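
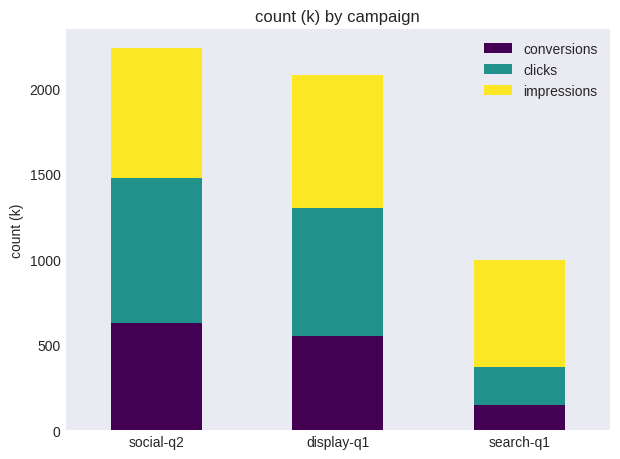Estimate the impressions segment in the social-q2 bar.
≈ 800

impressions top ≈ 2200, bottom ≈ 1400; segment ≈ 800.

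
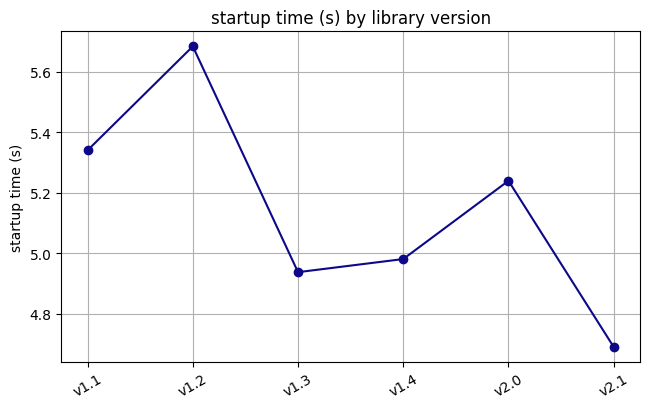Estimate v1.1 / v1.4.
≈ 1.06×

v1.1 ≈ 5.3, v1.4 ≈ 5.0; 5.3/5.0 ≈ 1.06.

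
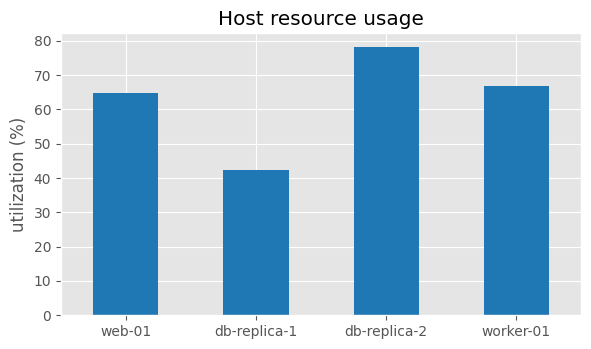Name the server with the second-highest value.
Top 3: db-replica-2 ≈ 80, worker-01 ≈ 70, web-01 ≈ 60.

worker-01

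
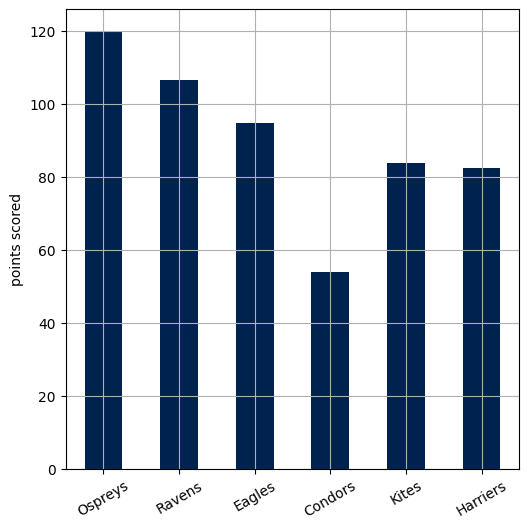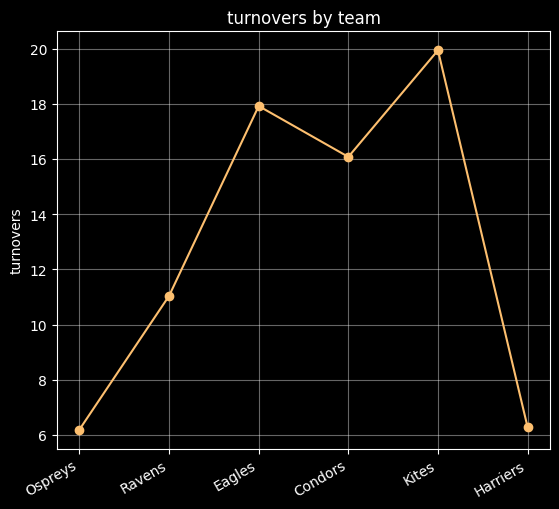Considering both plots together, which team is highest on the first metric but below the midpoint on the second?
Ospreys

Chart 2 median turnovers ≈ 14; below-median teams: Ospreys, Ravens, Harriers. Among those, Ospreys has the highest points scored (≈ 120).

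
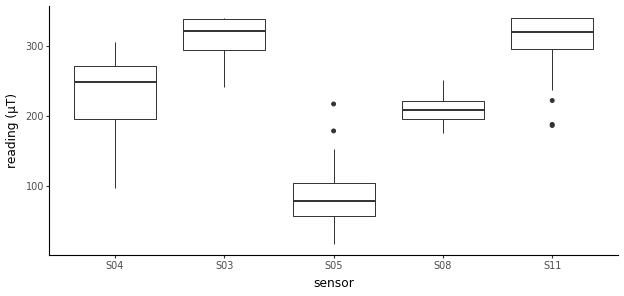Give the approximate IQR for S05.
≈ 50

Q3 ≈ 100, Q1 ≈ 50; IQR ≈ 50.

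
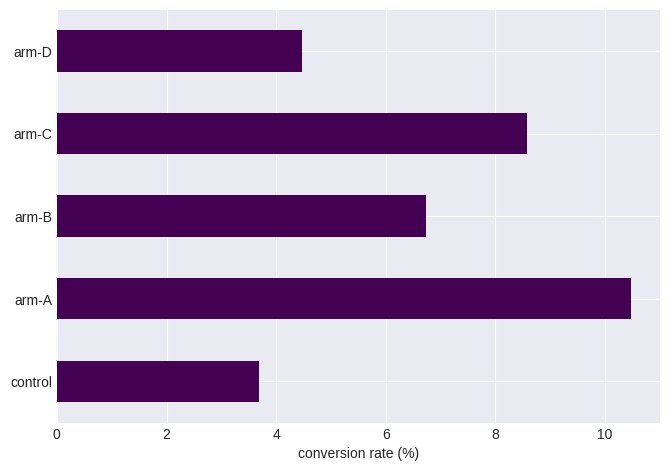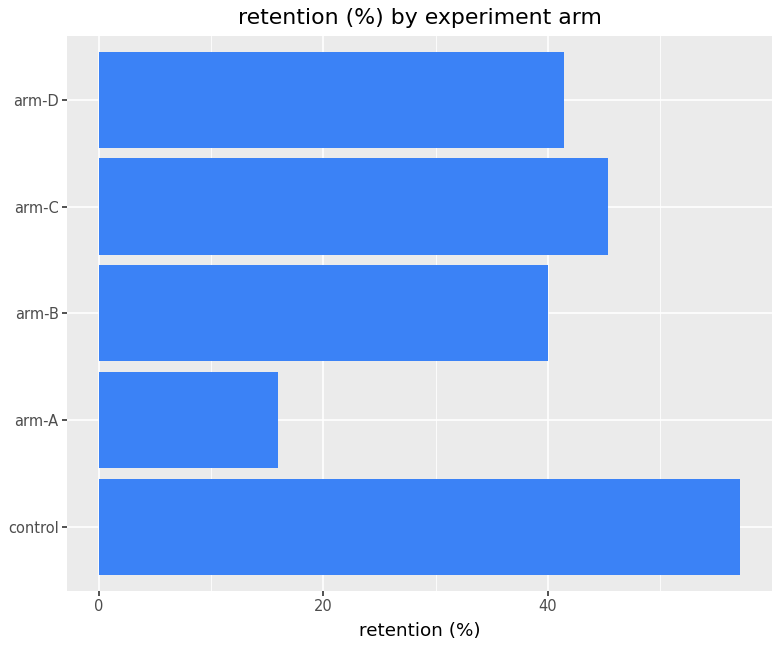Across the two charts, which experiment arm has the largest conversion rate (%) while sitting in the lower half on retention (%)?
arm-A

Chart 2 median retention (%) ≈ 40; below-median experiment arms: arm-A, arm-B. Among those, arm-A has the highest conversion rate (%) (≈ 10).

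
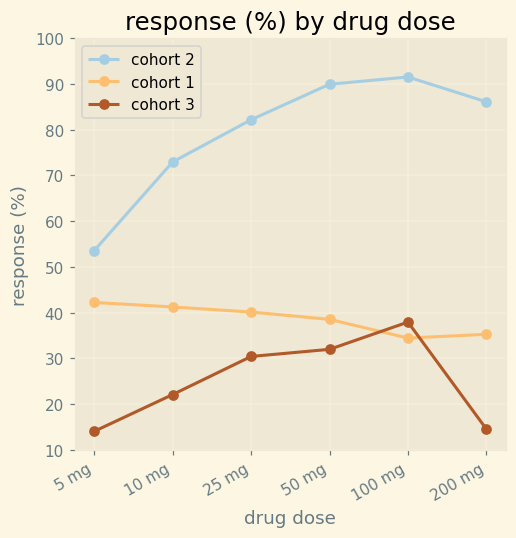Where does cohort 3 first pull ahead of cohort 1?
50 mg: cohort 3 ≈ 30 vs cohort 1 ≈ 40 (not yet); 100 mg: cohort 3 ≈ 40 vs cohort 1 ≈ 30 (first crossover).

100 mg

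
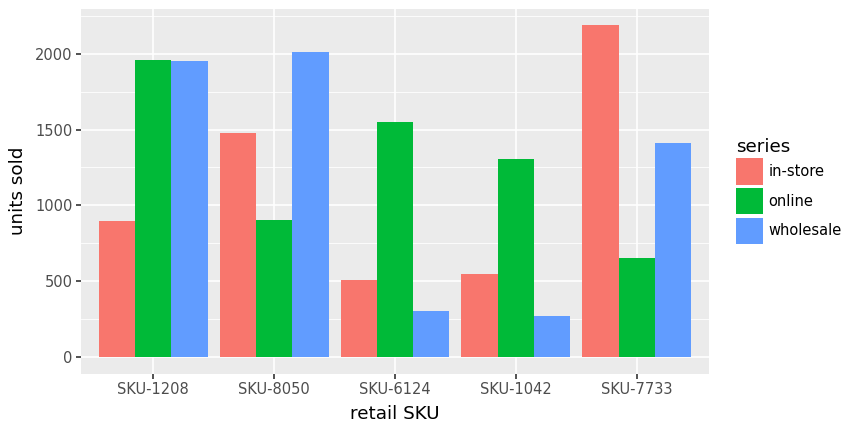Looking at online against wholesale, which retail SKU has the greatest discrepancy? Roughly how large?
SKU-6124, ≈ 1200

SKU-6124: online ≈ 1600, wholesale ≈ 400 → gap ≈ 1200. Next-largest (SKU-8050) is only ≈ 1000.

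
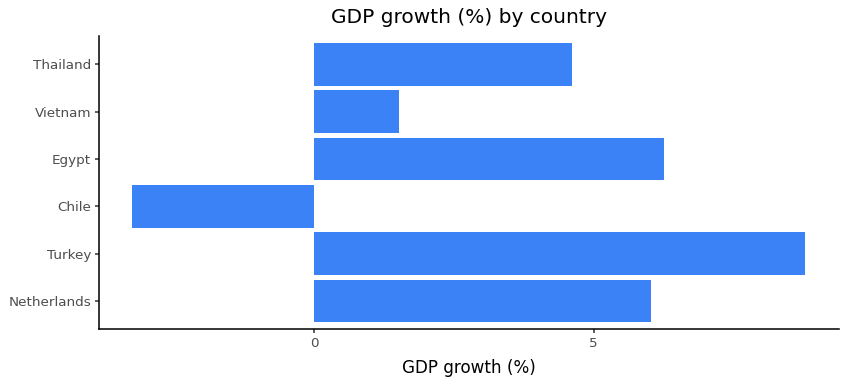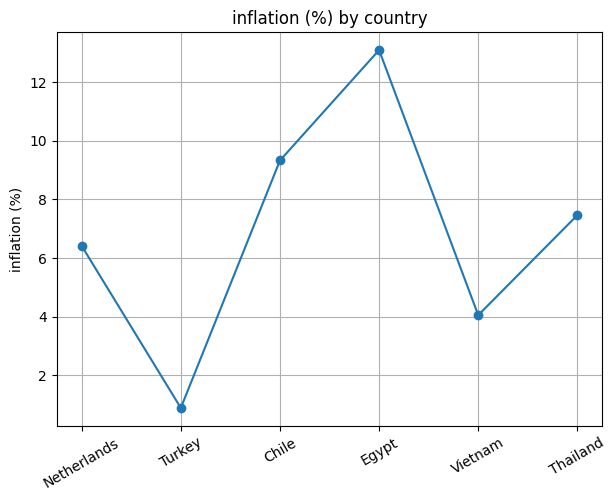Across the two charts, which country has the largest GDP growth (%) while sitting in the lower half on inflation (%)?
Turkey

Chart 2 median inflation (%) ≈ 6; below-median countries: Netherlands, Turkey, Vietnam. Among those, Turkey has the highest GDP growth (%) (≈ 9).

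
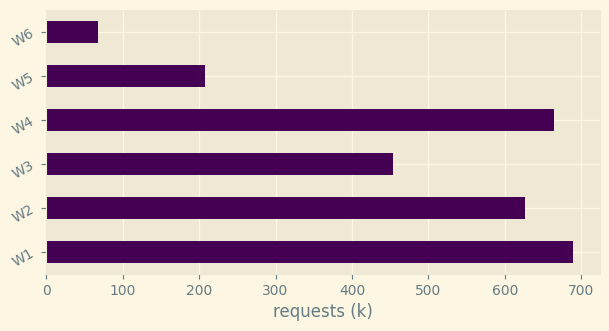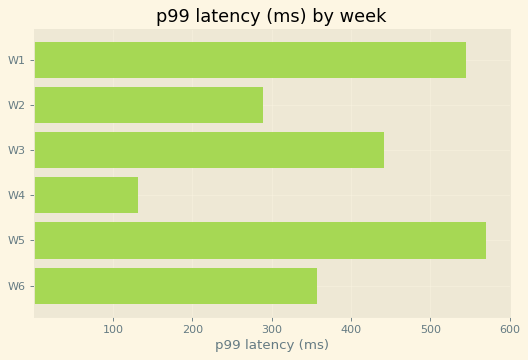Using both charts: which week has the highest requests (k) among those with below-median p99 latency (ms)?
Chart 2 median p99 latency (ms) ≈ 400; below-median weeks: W2, W4, W6. Among those, W4 has the highest requests (k) (≈ 700).

W4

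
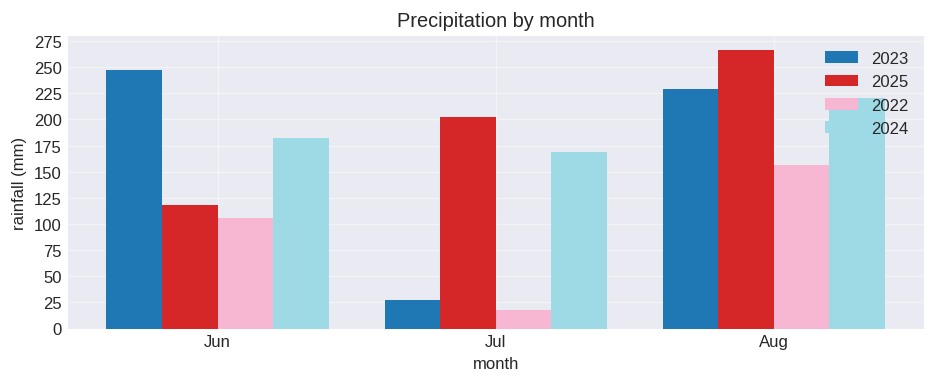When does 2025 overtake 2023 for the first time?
Jul

Jun: 2025 ≈ 125 vs 2023 ≈ 250 (not yet); Jul: 2025 ≈ 200 vs 2023 ≈ 25 (first crossover).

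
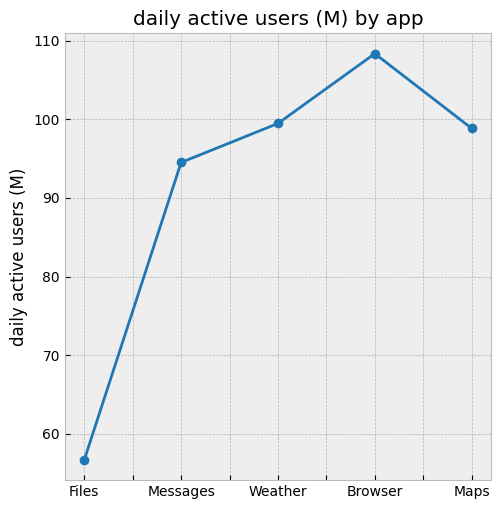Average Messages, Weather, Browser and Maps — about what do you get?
(95 + 100 + 110 + 100) / 4 ≈ 101.

≈ 101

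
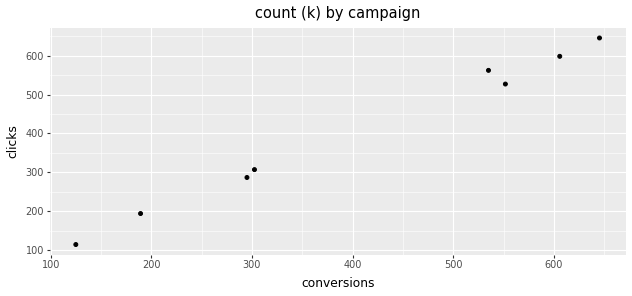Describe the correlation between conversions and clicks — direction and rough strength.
Points are positively correlated; strong (|r| ≈ 1.0).

positive, strong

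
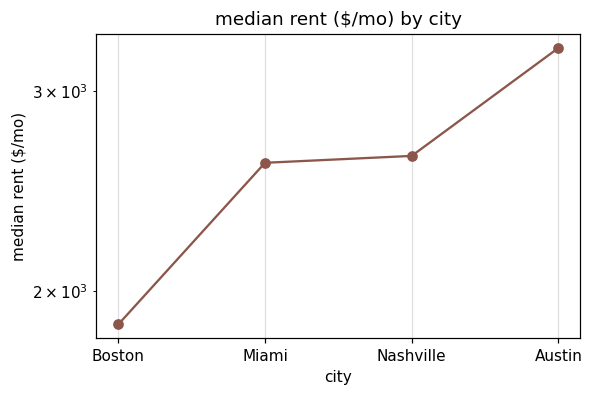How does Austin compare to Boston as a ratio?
≈ 1.78×

Austin ≈ 3200, Boston ≈ 1800; 3200/1800 ≈ 1.78.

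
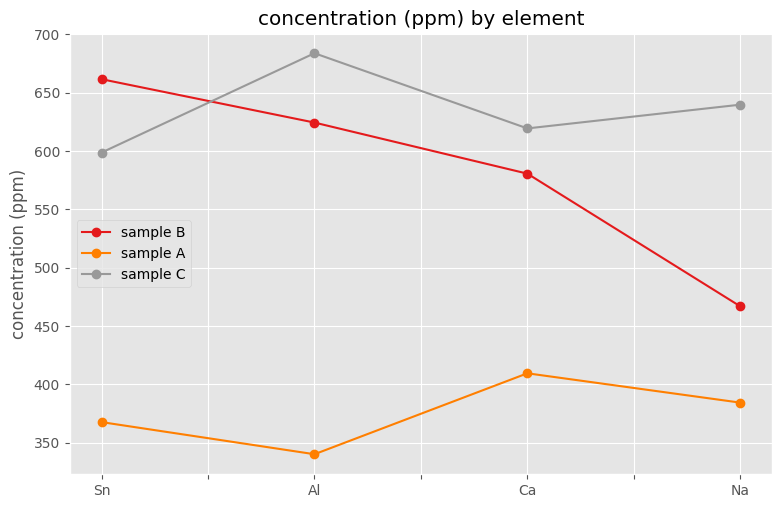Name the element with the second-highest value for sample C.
Na

Top 3 for sample C: Al ≈ 700, Na ≈ 650, Ca ≈ 600.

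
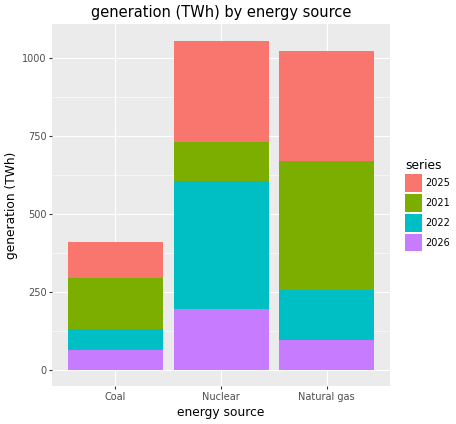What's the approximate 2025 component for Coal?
2025 top ≈ 400, bottom ≈ 300; segment ≈ 100.

≈ 100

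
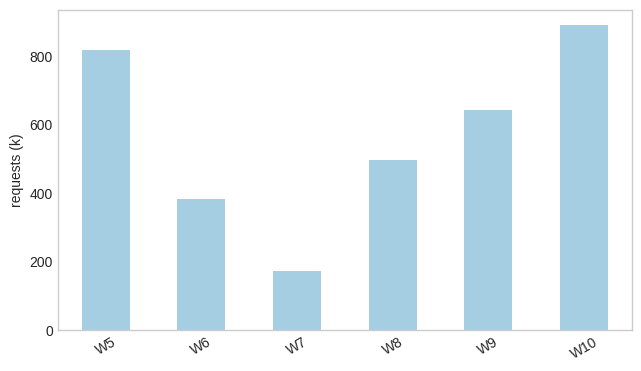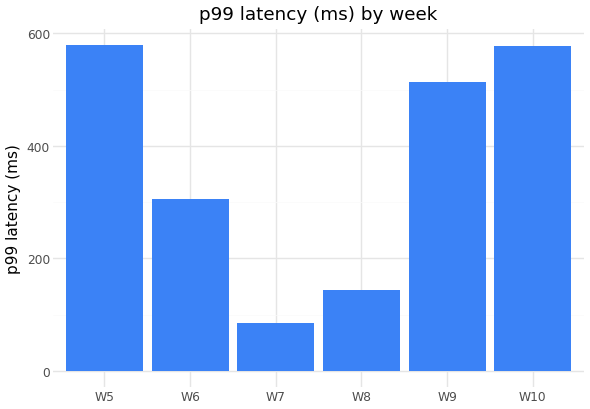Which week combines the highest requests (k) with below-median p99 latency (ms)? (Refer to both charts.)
Chart 2 median p99 latency (ms) ≈ 400; below-median weeks: W6, W7, W8. Among those, W8 has the highest requests (k) (≈ 500).

W8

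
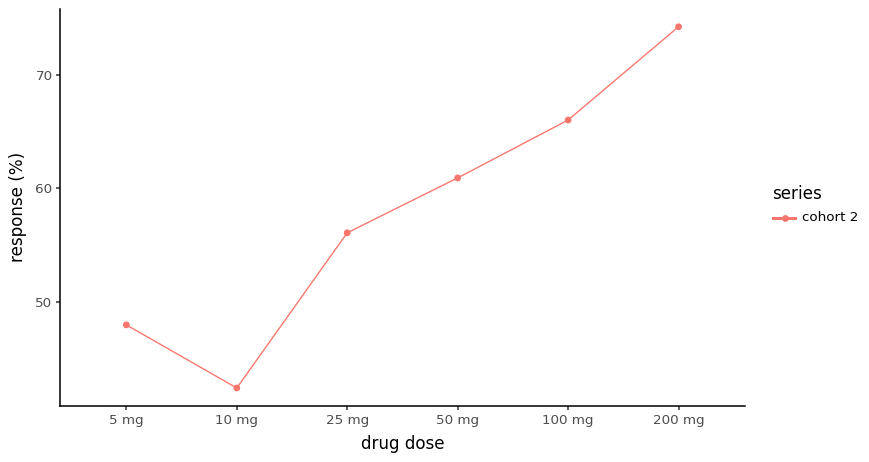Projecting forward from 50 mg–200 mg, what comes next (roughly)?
≈ 82.5

Last three: 60, 65, 75 → slope ≈ 7.5/step → next ≈ 82.5.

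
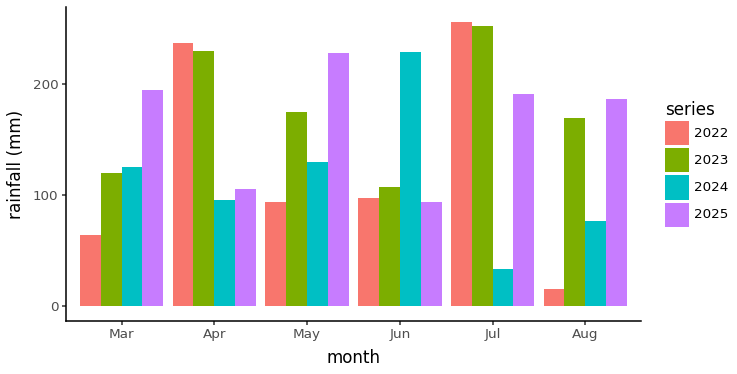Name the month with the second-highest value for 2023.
Top 3 for 2023: Jul ≈ 250, Apr ≈ 225, May ≈ 175.

Apr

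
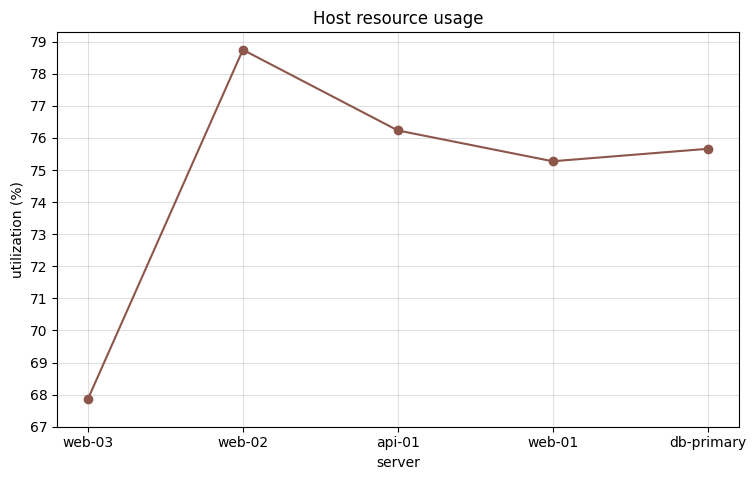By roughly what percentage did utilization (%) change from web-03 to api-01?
web-03 ≈ 68, api-01 ≈ 76; (76 − 68) / 68 ≈ +11.8%.

≈ +11.8%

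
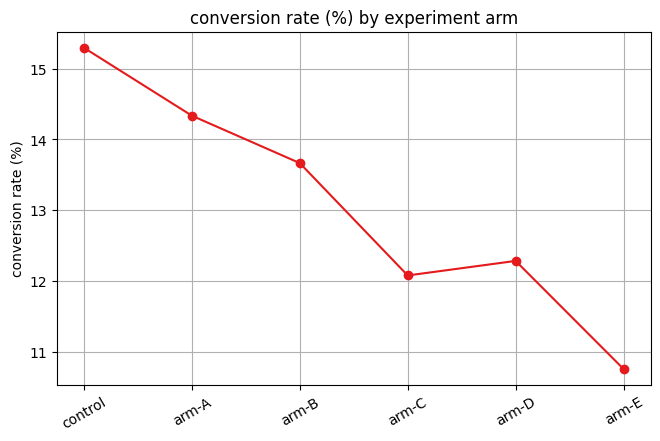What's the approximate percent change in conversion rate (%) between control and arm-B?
control ≈ 15.5, arm-B ≈ 13.5; (13.5 − 15.5) / 15.5 ≈ -12.9%.

≈ -12.9%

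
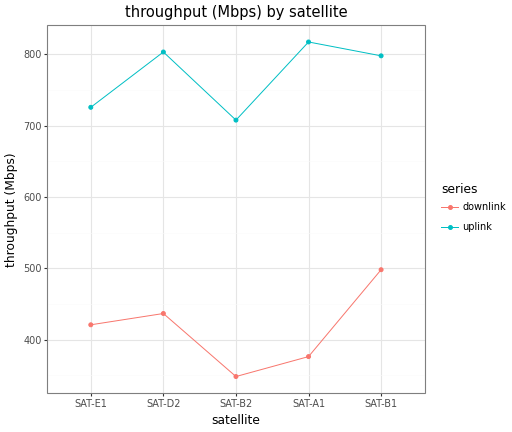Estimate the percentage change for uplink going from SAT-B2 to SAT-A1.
SAT-B2 ≈ 700, SAT-A1 ≈ 800; (800 − 700) / 700 ≈ +14.3%.

≈ +14.3%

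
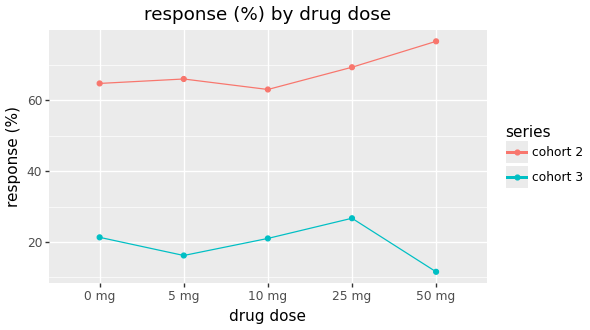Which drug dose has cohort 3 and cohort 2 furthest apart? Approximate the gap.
50 mg, ≈ 70 %

50 mg: cohort 3 ≈ 10, cohort 2 ≈ 80 → gap ≈ 70. Next-largest (5 mg) is only ≈ 50.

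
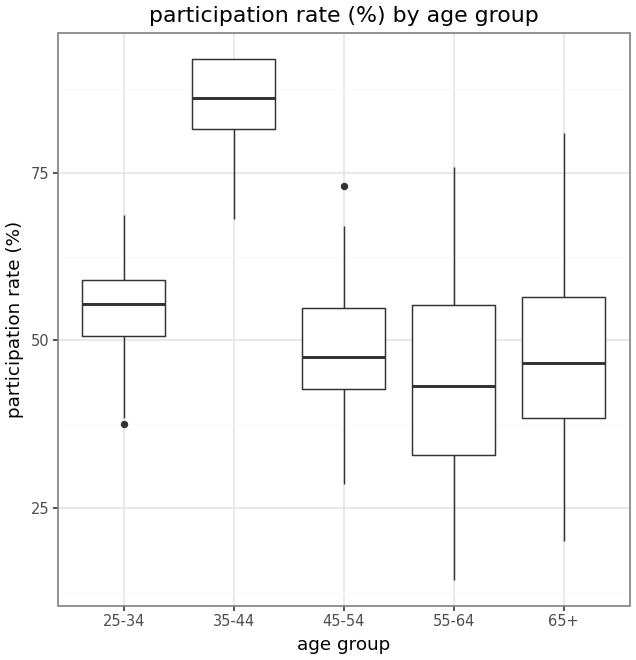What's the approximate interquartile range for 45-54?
≈ 10

Q3 ≈ 55, Q1 ≈ 45; IQR ≈ 10.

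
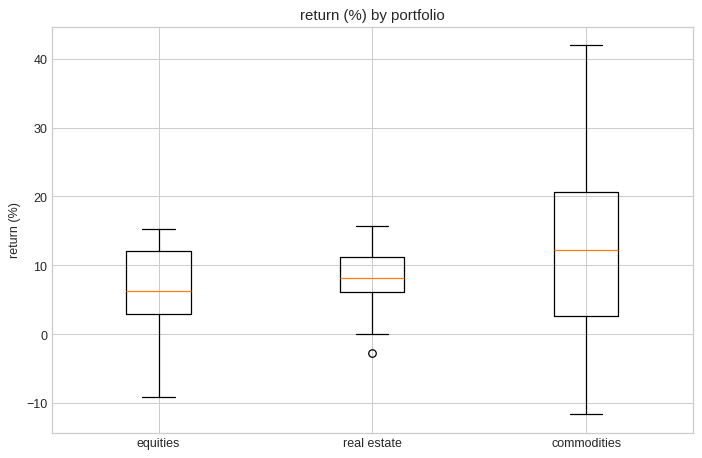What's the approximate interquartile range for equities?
≈ 9.0

Q3 ≈ 12.0, Q1 ≈ 3.0; IQR ≈ 9.0.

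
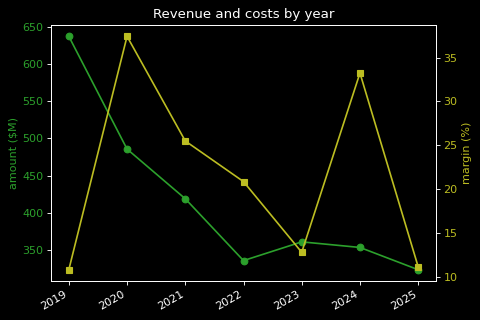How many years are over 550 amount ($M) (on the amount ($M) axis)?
1

Above 550: 2019.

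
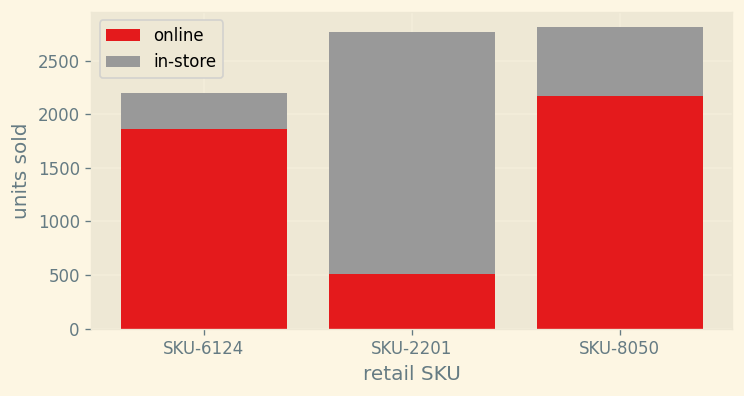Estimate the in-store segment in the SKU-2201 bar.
in-store top ≈ 3000, bottom ≈ 500; segment ≈ 2500.

≈ 2500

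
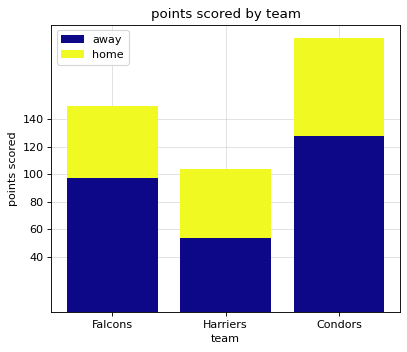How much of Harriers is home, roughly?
home top ≈ 100, bottom ≈ 60; segment ≈ 40.

≈ 40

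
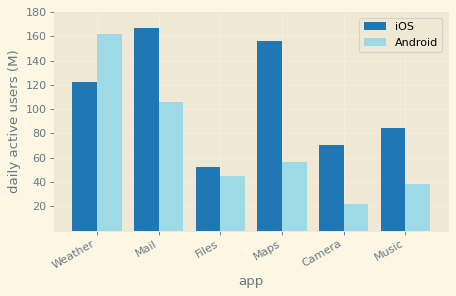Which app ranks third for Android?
Maps

Top 4 for Android: Weather ≈ 160, Mail ≈ 100, Maps ≈ 60, Files ≈ 40.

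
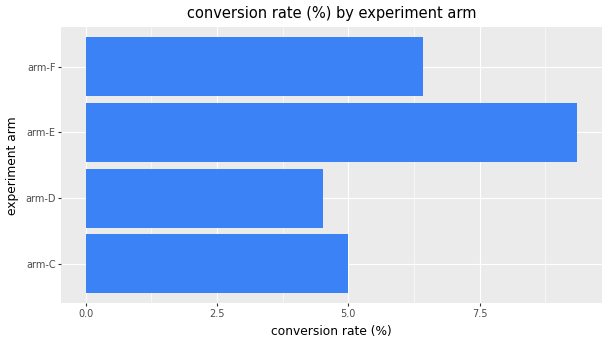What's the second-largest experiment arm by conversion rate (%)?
arm-F

Top 3: arm-E ≈ 9, arm-F ≈ 6, arm-C ≈ 5.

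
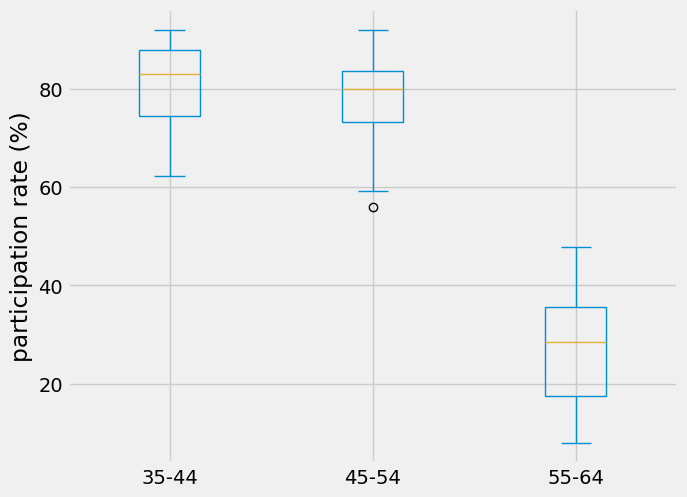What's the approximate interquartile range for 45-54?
≈ 10

Q3 ≈ 80, Q1 ≈ 70; IQR ≈ 10.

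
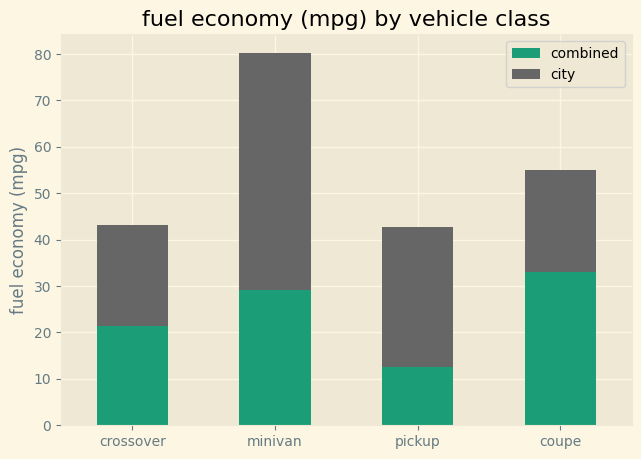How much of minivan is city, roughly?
city top ≈ 80, bottom ≈ 30; segment ≈ 50.

≈ 50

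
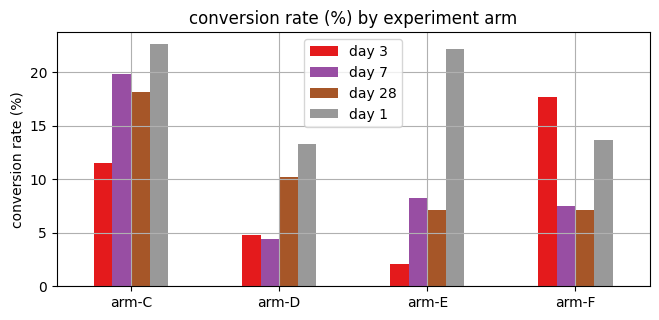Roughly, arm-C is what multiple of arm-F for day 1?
≈ 1.57×

arm-C ≈ 22, arm-F ≈ 14; 22/14 ≈ 1.57.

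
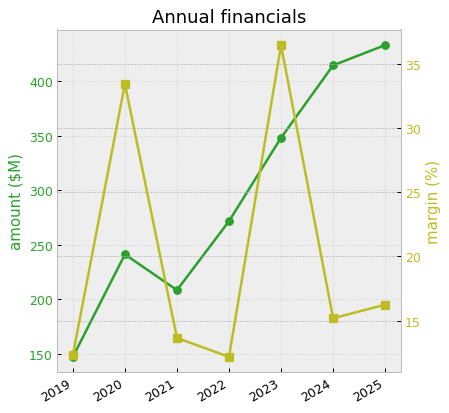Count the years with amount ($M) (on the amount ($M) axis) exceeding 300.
3

Above 300: 2023, 2024, 2025.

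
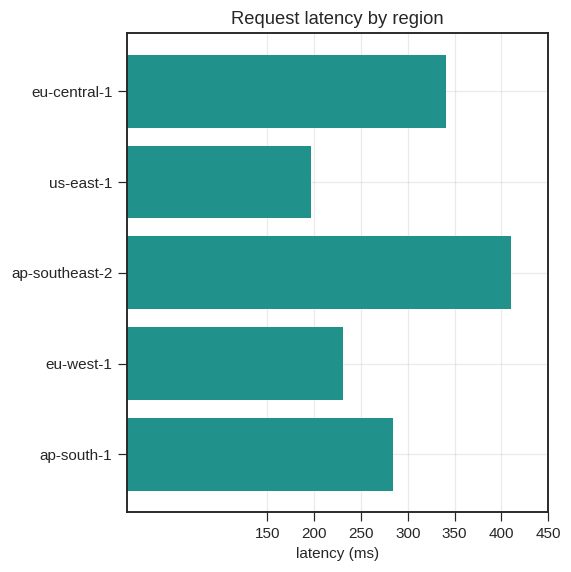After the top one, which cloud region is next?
Top 3: ap-southeast-2 ≈ 400, eu-central-1 ≈ 350, ap-south-1 ≈ 300.

eu-central-1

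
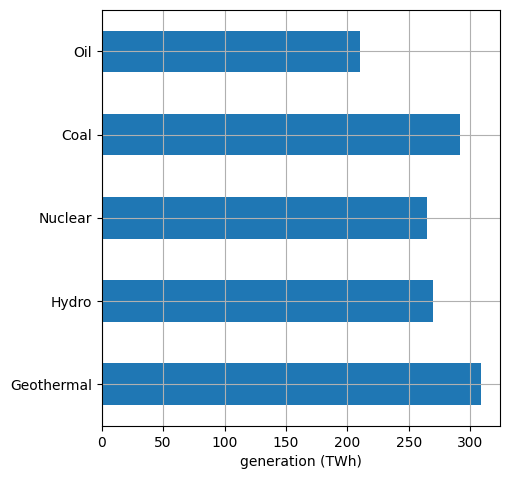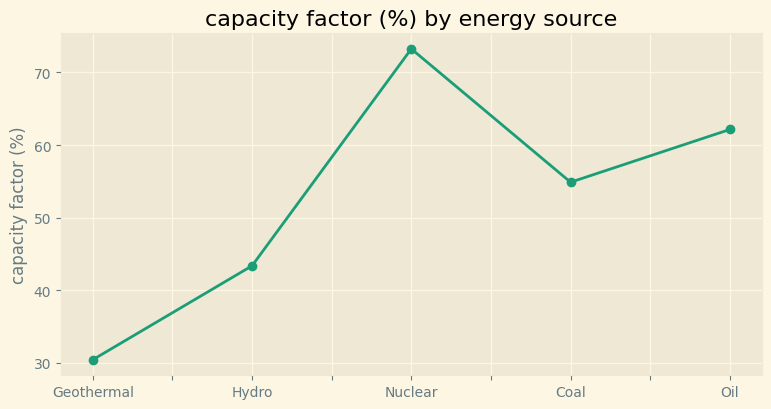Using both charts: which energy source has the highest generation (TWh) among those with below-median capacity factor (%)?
Chart 2 median capacity factor (%) ≈ 50; below-median energy sources: Geothermal, Hydro. Among those, Geothermal has the highest generation (TWh) (≈ 300).

Geothermal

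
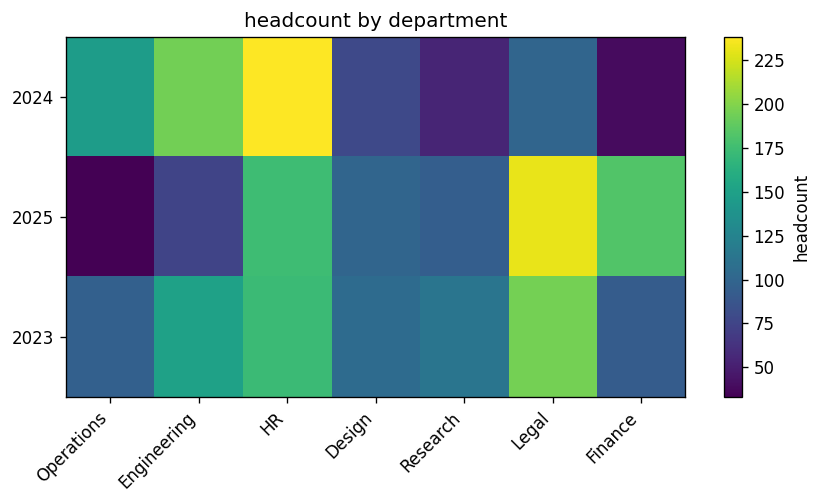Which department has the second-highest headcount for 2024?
Engineering

Top 3 for 2024: HR ≈ 240, Engineering ≈ 200, Operations ≈ 140.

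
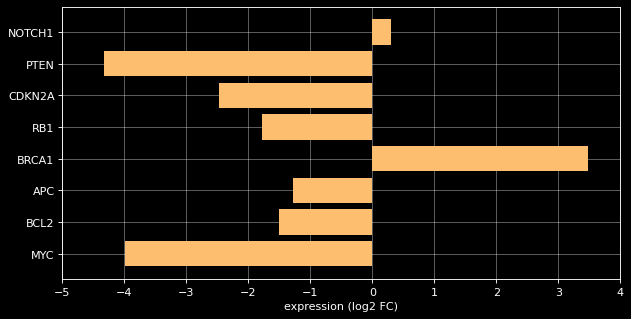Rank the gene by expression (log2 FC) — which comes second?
NOTCH1

Top 3: BRCA1 ≈ 3, NOTCH1 ≈ 0, APC ≈ -1.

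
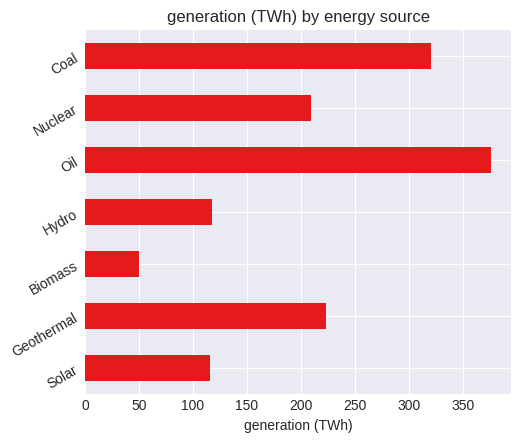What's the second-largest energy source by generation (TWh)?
Top 3: Oil ≈ 400, Coal ≈ 300, Geothermal ≈ 200.

Coal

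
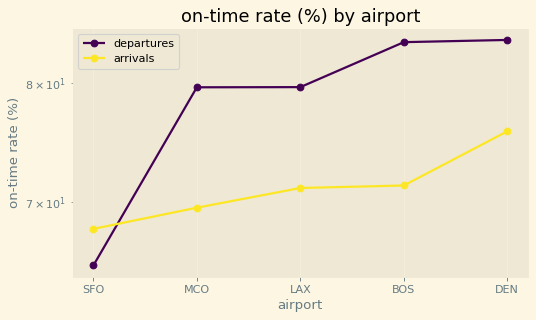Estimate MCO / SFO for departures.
≈ 1.21×

MCO ≈ 80, SFO ≈ 66; 80/66 ≈ 1.21.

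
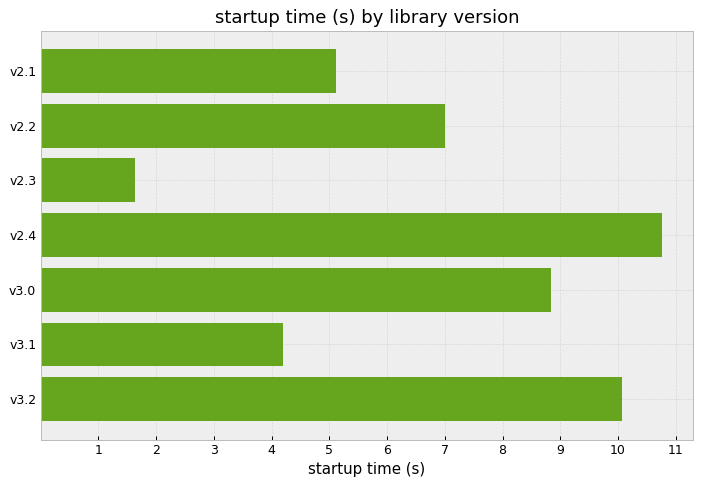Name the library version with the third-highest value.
Top 4: v2.4 ≈ 11, v3.2 ≈ 10, v3.0 ≈ 9, v2.2 ≈ 7.

v3.0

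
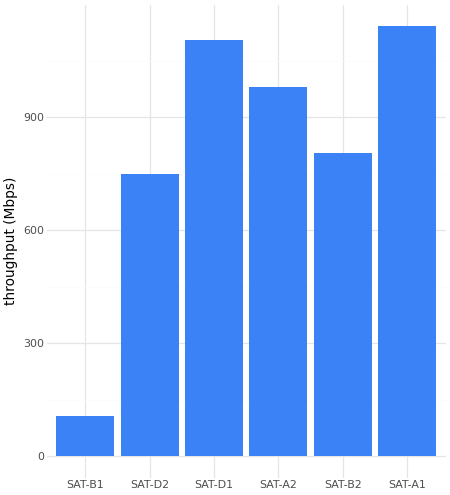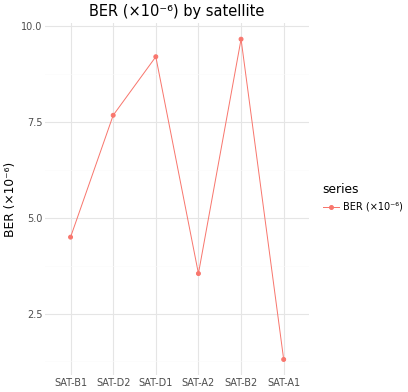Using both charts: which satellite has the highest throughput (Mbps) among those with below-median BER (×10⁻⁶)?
SAT-A1

Chart 2 median BER (×10⁻⁶) ≈ 6; below-median satellites: SAT-B1, SAT-A2, SAT-A1. Among those, SAT-A1 has the highest throughput (Mbps) (≈ 1200).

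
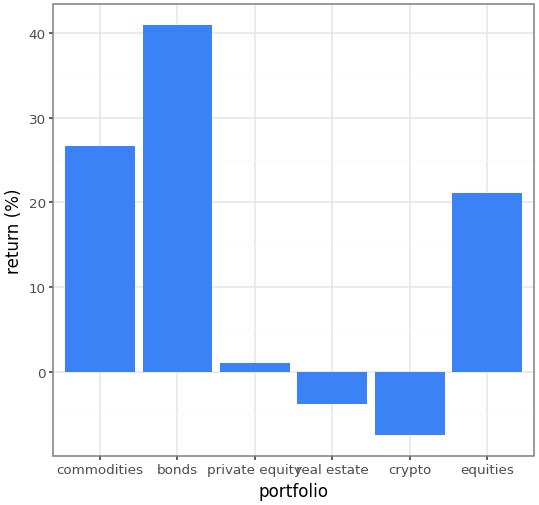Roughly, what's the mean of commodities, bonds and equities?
(25 + 40 + 20) / 3 ≈ 28.

≈ 28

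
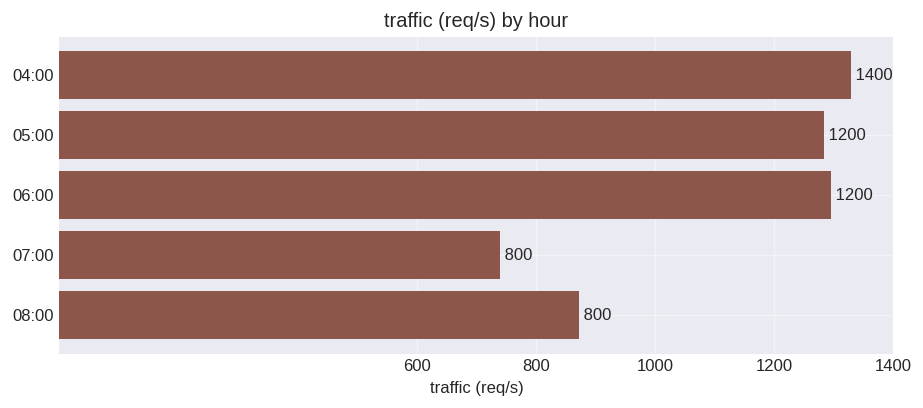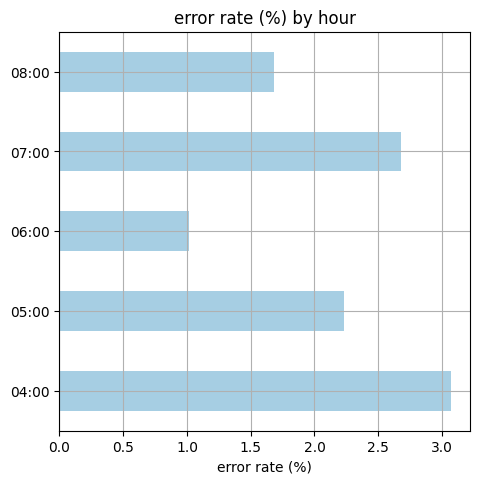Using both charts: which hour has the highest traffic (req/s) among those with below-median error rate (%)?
06:00

Chart 2 median error rate (%) ≈ 2; below-median hours: 06:00, 08:00. Among those, 06:00 has the highest traffic (req/s) (≈ 1200).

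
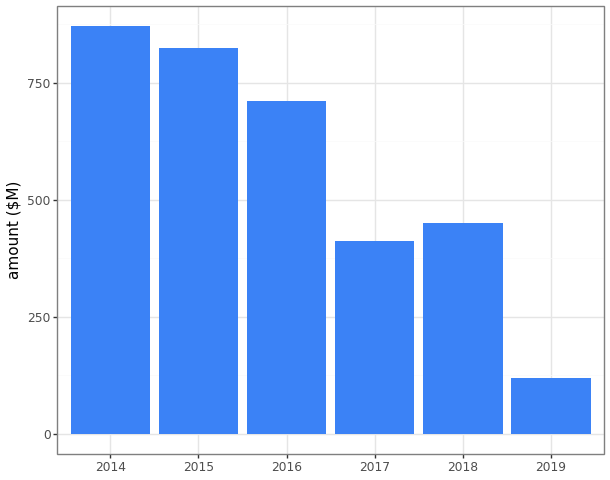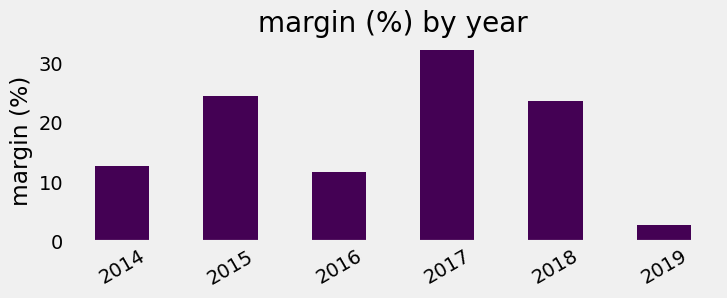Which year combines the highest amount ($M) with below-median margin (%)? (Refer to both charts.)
Chart 2 median margin (%) ≈ 20; below-median years: 2014, 2016, 2019. Among those, 2014 has the highest amount ($M) (≈ 900).

2014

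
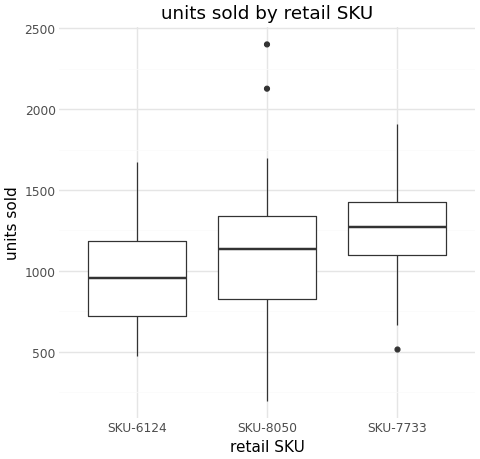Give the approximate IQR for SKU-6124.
Q3 ≈ 1175, Q1 ≈ 725; IQR ≈ 450.

≈ 450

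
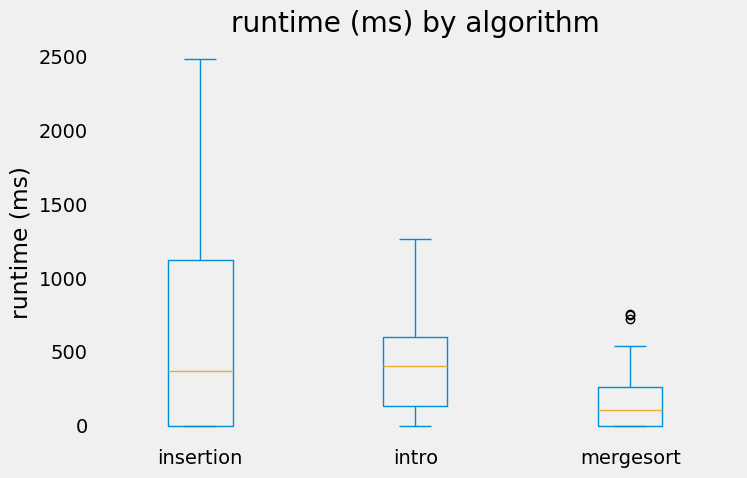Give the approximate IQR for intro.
≈ 460

Q3 ≈ 600, Q1 ≈ 140; IQR ≈ 460.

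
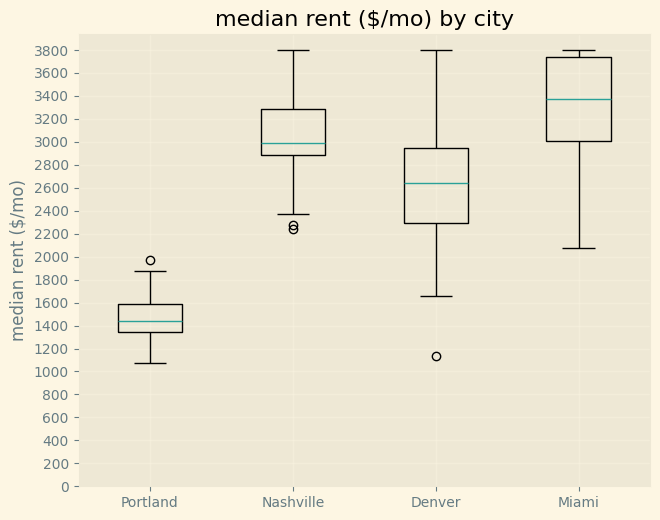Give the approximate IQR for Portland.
Q3 ≈ 1600, Q1 ≈ 1400; IQR ≈ 200.

≈ 200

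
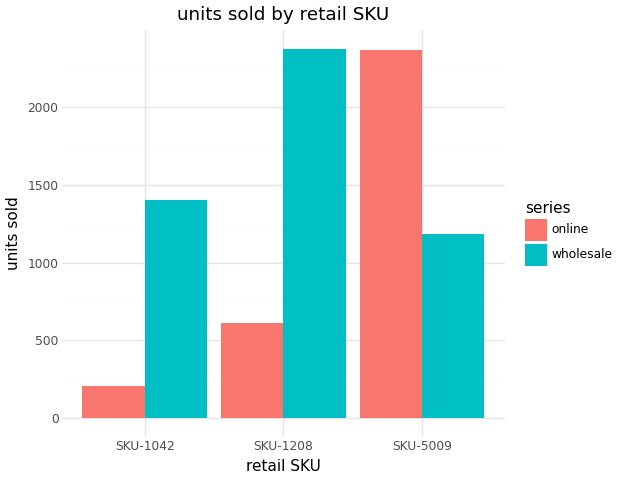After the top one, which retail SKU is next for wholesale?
SKU-1042

Top 3 for wholesale: SKU-1208 ≈ 2400, SKU-1042 ≈ 1400, SKU-5009 ≈ 1200.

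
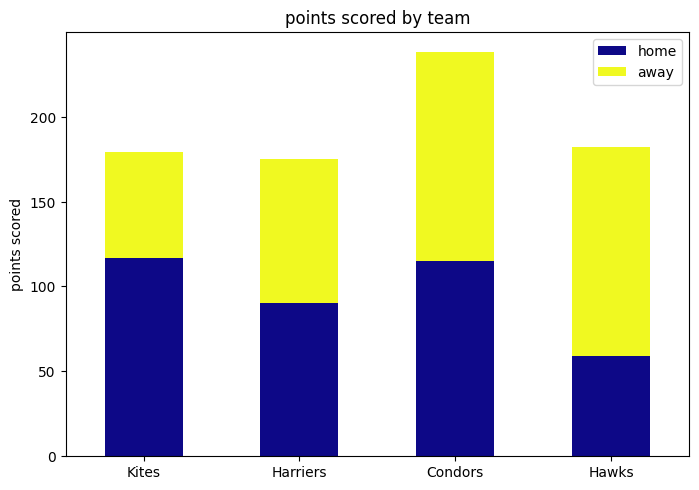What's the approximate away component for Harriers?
away top ≈ 180, bottom ≈ 80; segment ≈ 100.

≈ 100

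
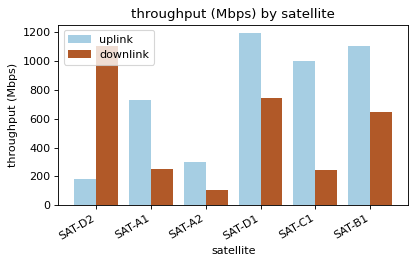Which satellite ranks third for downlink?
SAT-B1

Top 4 for downlink: SAT-D2 ≈ 1100, SAT-D1 ≈ 700, SAT-B1 ≈ 600, SAT-A1 ≈ 300.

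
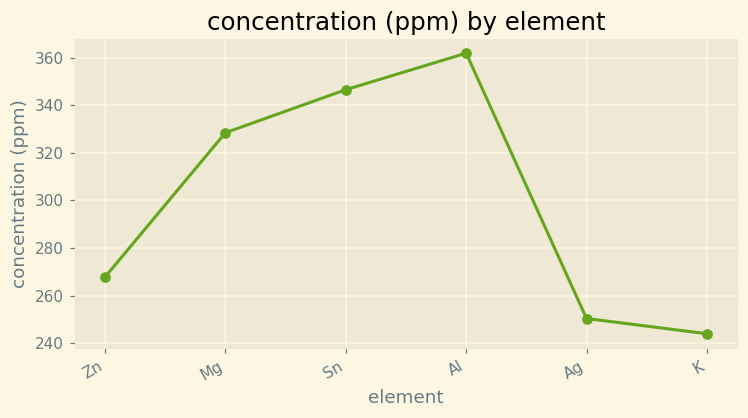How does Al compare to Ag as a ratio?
≈ 1.44×

Al ≈ 360, Ag ≈ 250; 360/250 ≈ 1.44.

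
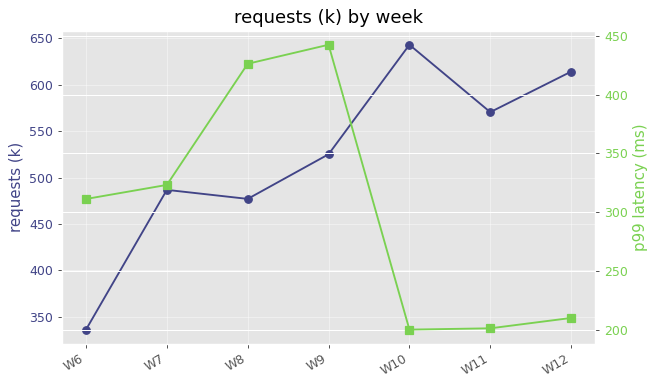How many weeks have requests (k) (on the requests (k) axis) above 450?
6

Above 450: W7, W8, W9, W10, W11, W12.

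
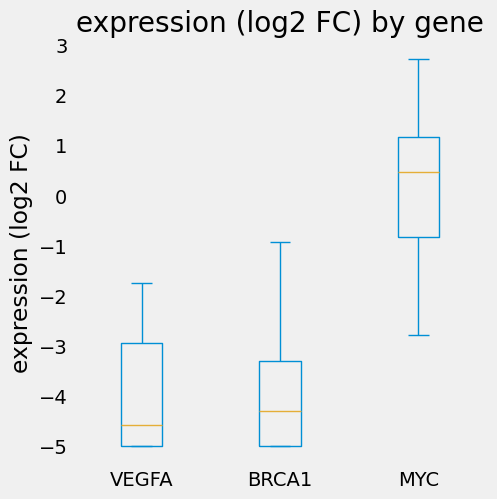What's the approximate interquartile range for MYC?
Q3 ≈ 1.0, Q1 ≈ -1.0; IQR ≈ 2.0.

≈ 2.0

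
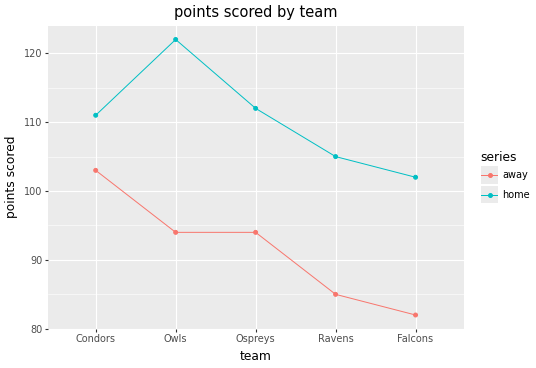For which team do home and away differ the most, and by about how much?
Owls, ≈ 25

Owls: home ≈ 120, away ≈ 95 → gap ≈ 25. Next-largest (Falcons) is only ≈ 20.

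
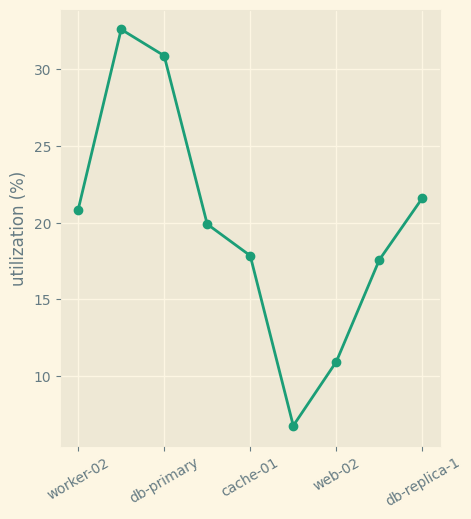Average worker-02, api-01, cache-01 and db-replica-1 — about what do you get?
(20 + 20 + 20 + 20) / 4 ≈ 20.

≈ 20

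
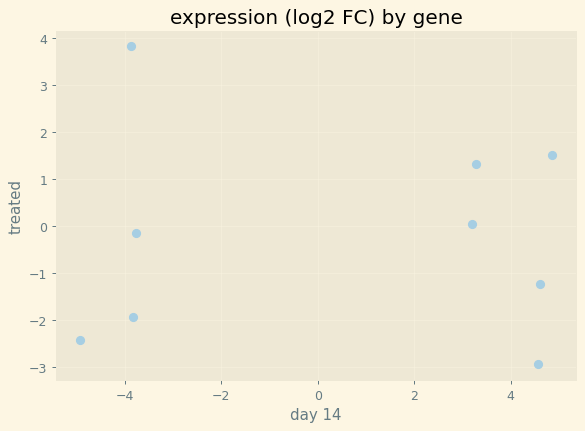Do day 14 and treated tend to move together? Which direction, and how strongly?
Points are roughly uncorrelated; weak (|r| ≈ 0.0).

no clear correlation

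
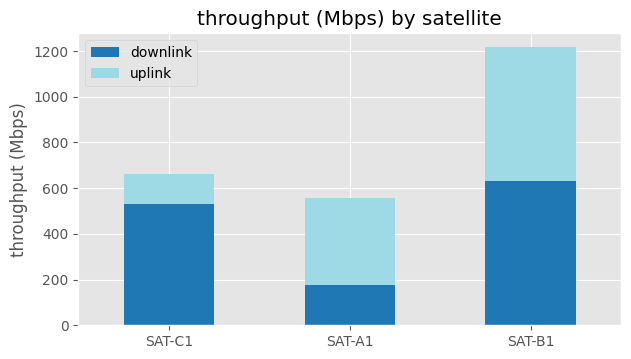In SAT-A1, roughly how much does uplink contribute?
uplink top ≈ 600, bottom ≈ 200; segment ≈ 400.

≈ 400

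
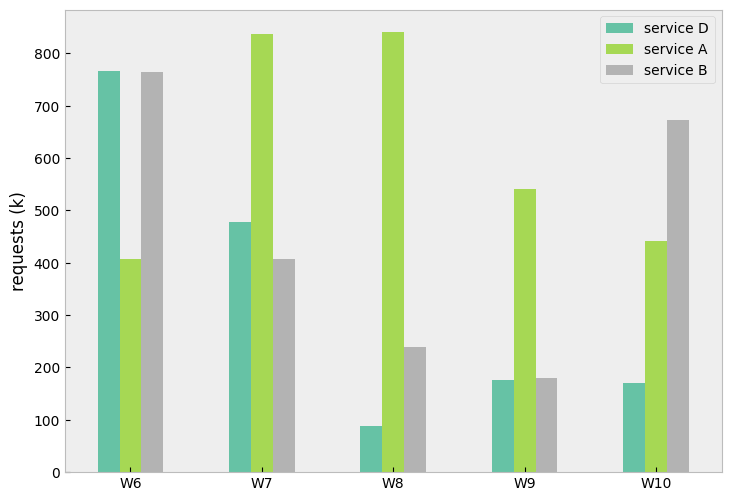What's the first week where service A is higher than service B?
W7

W6: service A ≈ 400 vs service B ≈ 800 (not yet); W7: service A ≈ 800 vs service B ≈ 400 (first crossover).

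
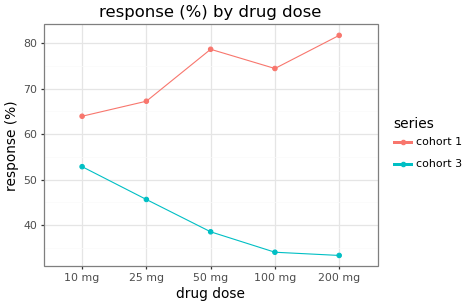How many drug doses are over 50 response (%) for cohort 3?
Above 50: 10 mg.

1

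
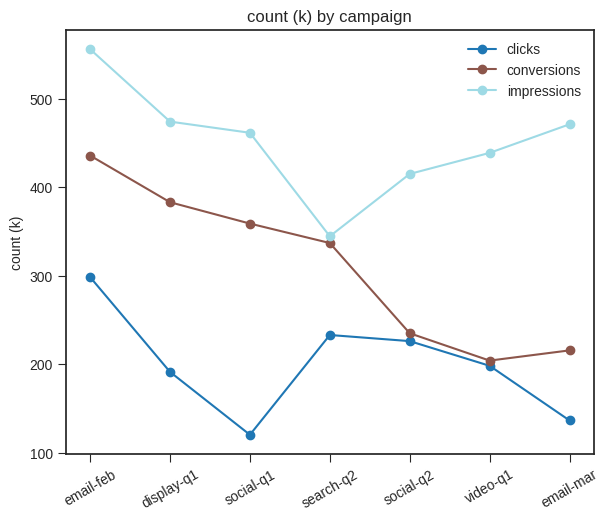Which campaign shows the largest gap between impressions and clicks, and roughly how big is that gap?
social-q1, ≈ 350 k

social-q1: impressions ≈ 450, clicks ≈ 100 → gap ≈ 350. Next-largest (email-mar) is only ≈ 300.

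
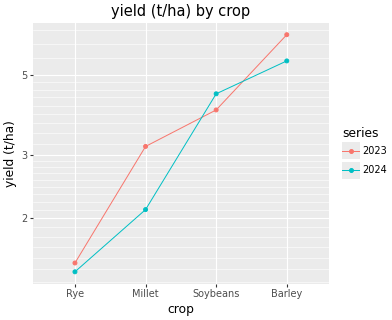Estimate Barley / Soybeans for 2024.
≈ 1.22×

Barley ≈ 5.5, Soybeans ≈ 4.5; 5.5/4.5 ≈ 1.22.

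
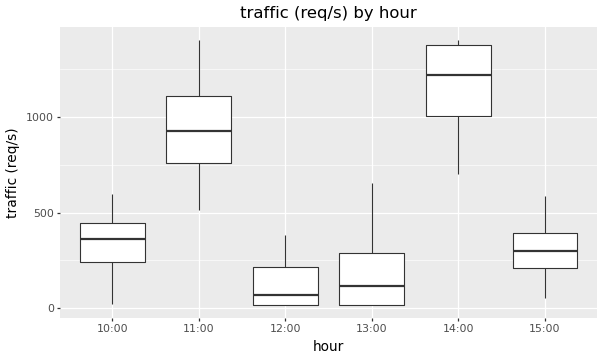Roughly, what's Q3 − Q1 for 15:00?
≈ 200

Q3 ≈ 400, Q1 ≈ 200; IQR ≈ 200.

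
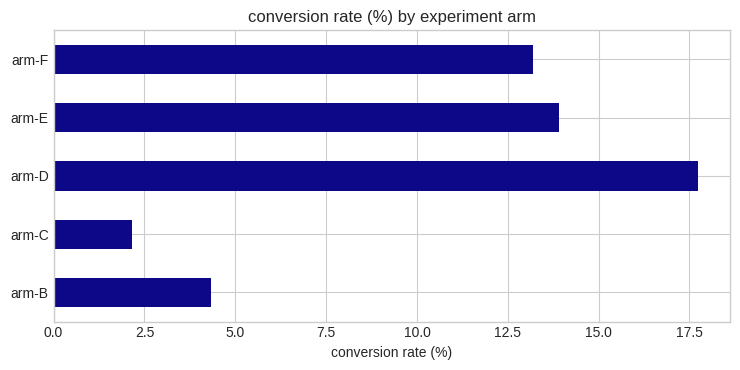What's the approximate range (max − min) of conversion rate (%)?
≈ 16

Max arm-D ≈ 18, min arm-C ≈ 2; range ≈ 16.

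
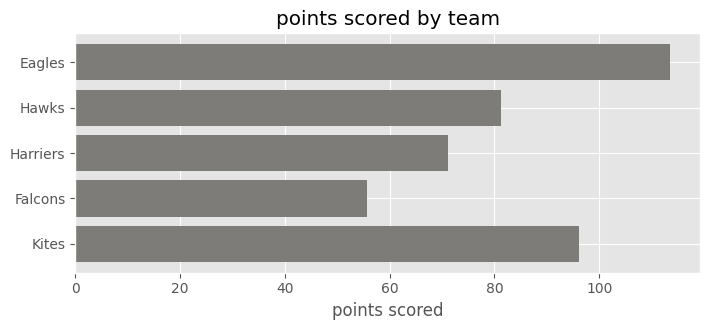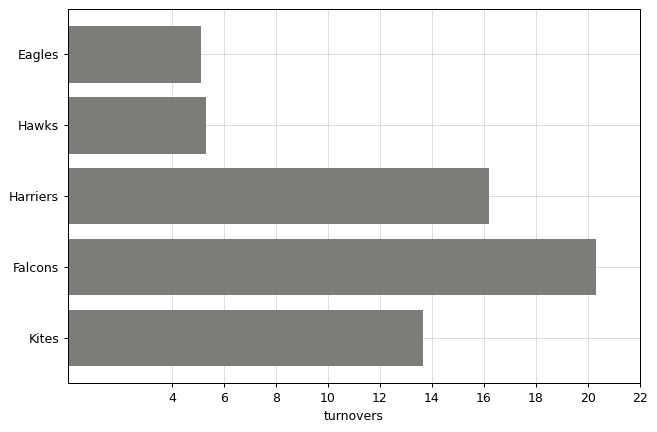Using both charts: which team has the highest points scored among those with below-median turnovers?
Eagles

Chart 2 median turnovers ≈ 14; below-median teams: Eagles, Hawks. Among those, Eagles has the highest points scored (≈ 120).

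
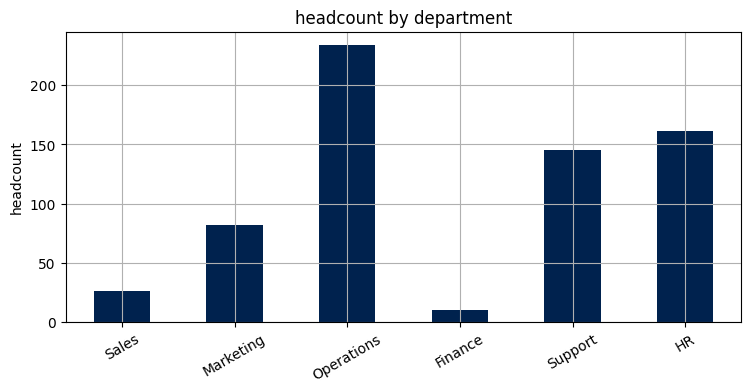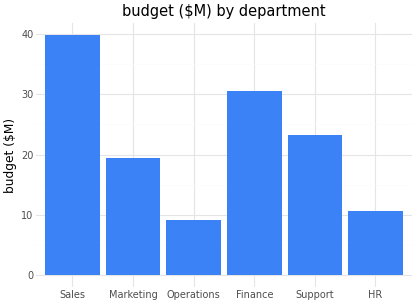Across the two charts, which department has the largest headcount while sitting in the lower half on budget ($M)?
Chart 2 median budget ($M) ≈ 20; below-median departments: Marketing, Operations, HR. Among those, Operations has the highest headcount (≈ 225).

Operations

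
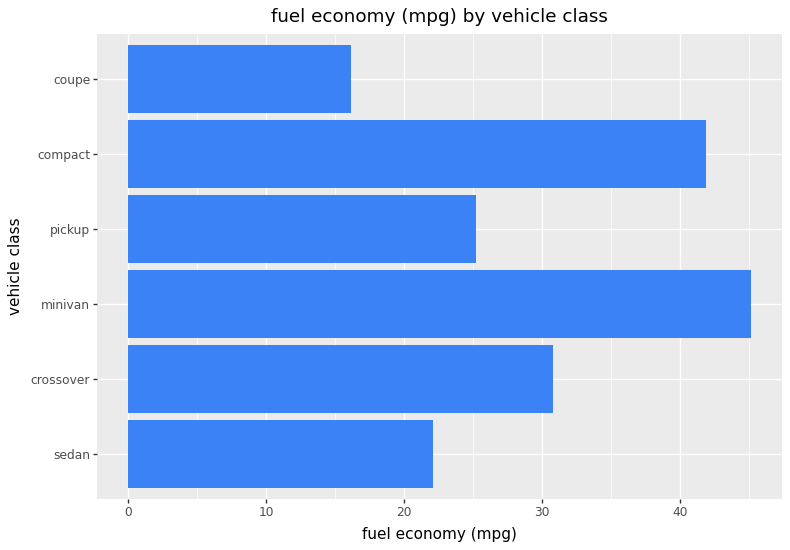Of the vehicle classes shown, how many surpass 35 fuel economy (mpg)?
Above 35: minivan, compact.

2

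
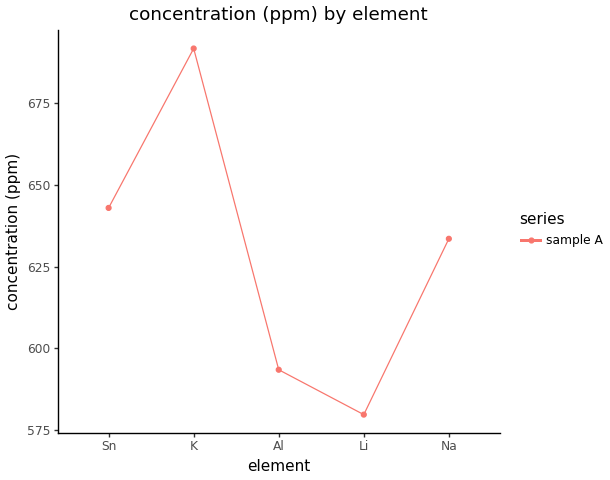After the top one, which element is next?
Sn

Top 3: K ≈ 690, Sn ≈ 640, Na ≈ 630.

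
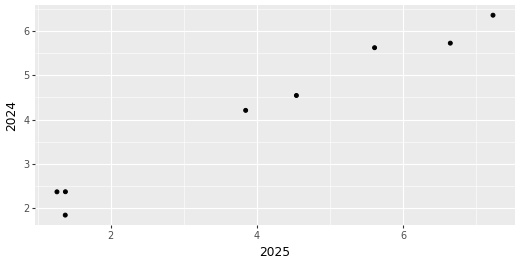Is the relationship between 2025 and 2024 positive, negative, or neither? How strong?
Points are positively correlated; strong (|r| ≈ 1.0).

positive, strong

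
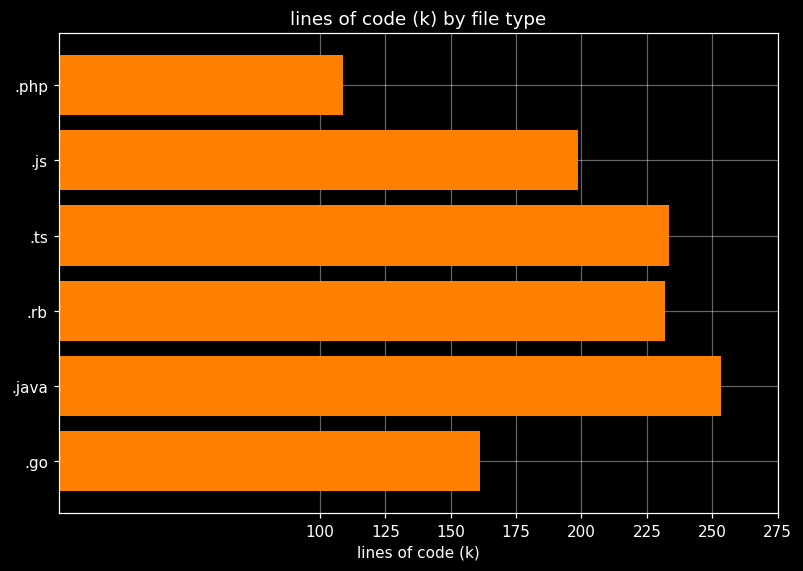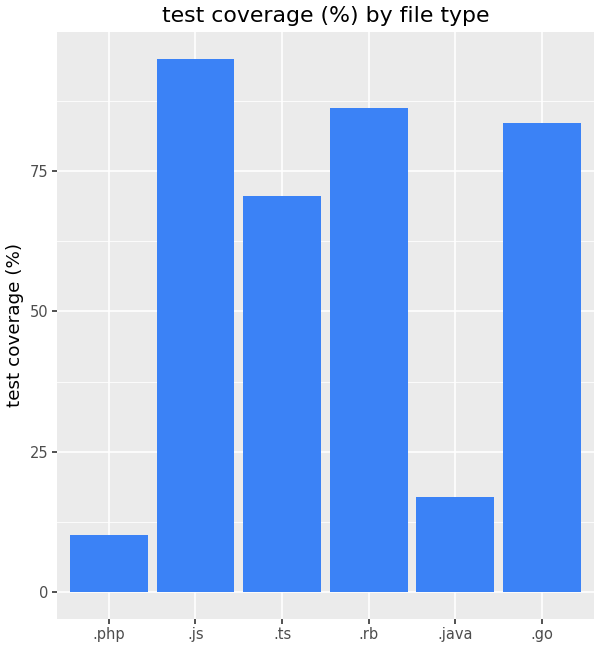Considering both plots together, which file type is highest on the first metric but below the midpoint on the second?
.java

Chart 2 median test coverage (%) ≈ 80; below-median file types: .php, .ts, .java. Among those, .java has the highest lines of code (k) (≈ 250).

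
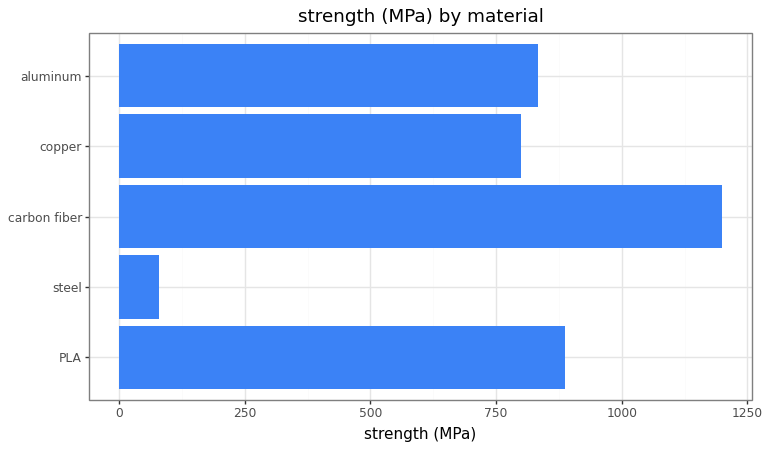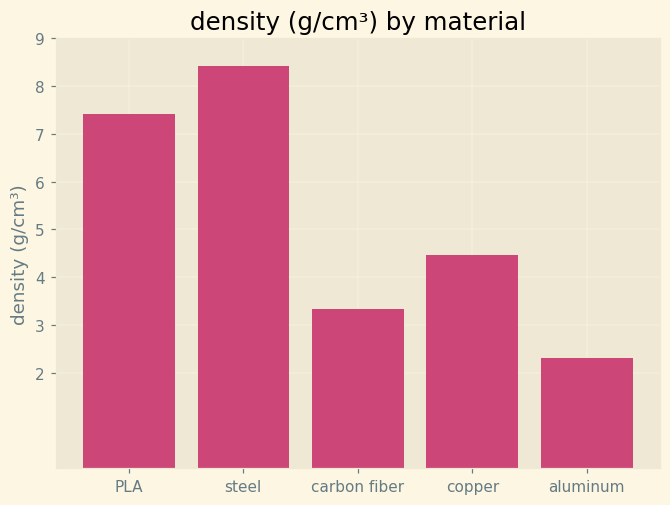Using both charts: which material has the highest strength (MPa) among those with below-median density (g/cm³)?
Chart 2 median density (g/cm³) ≈ 4; below-median materials: carbon fiber, aluminum. Among those, carbon fiber has the highest strength (MPa) (≈ 1200).

carbon fiber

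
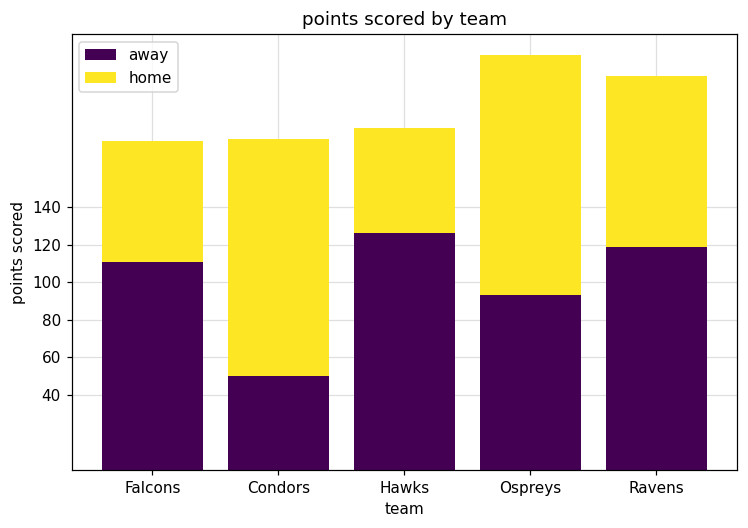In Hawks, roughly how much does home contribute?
≈ 60

home top ≈ 180, bottom ≈ 120; segment ≈ 60.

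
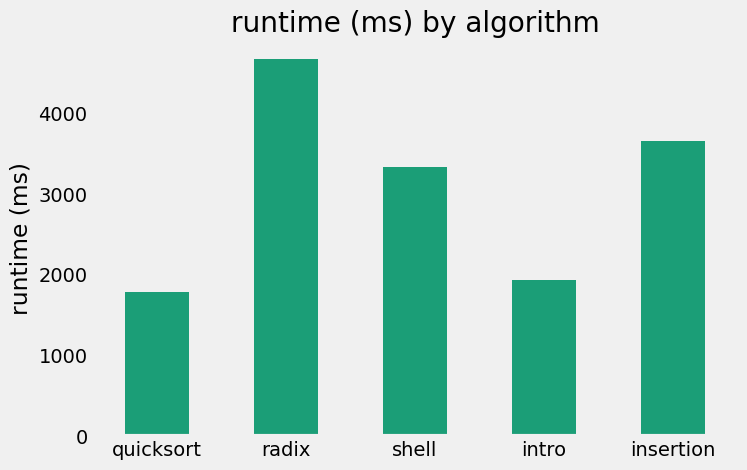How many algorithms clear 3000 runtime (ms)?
3

Above 3000: radix, shell, insertion.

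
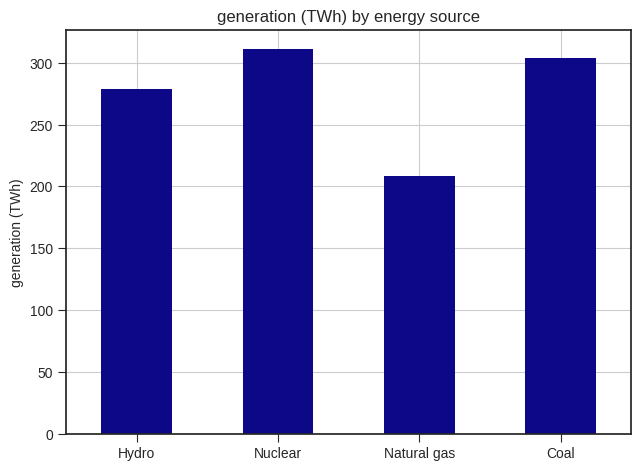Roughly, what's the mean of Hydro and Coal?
(300 + 300) / 2 ≈ 300.

≈ 300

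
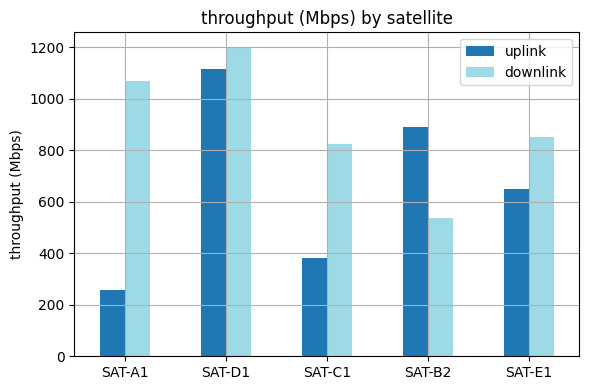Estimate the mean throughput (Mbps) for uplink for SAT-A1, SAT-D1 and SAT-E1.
(300 + 1100 + 700) / 3 ≈ 700.

≈ 700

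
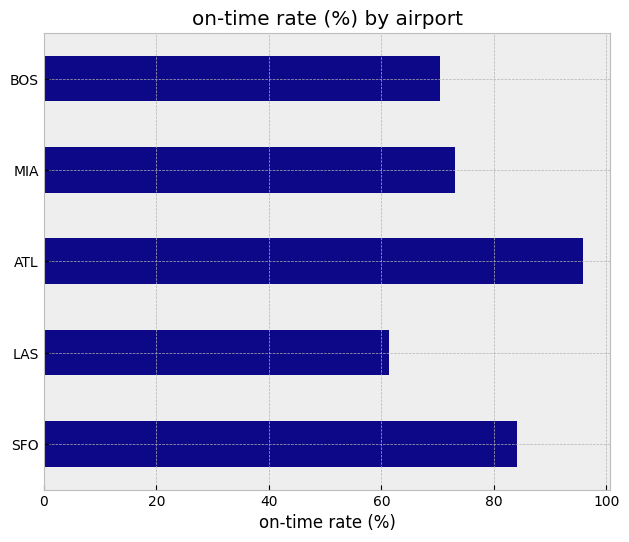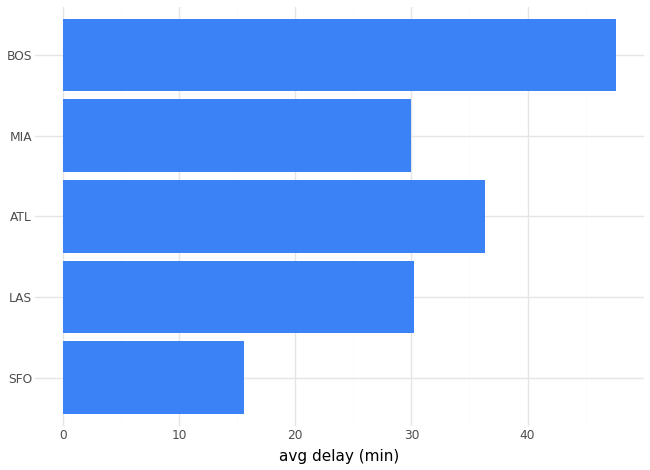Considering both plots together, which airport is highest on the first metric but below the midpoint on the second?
Chart 2 median avg delay (min) ≈ 30; below-median airports: SFO, MIA. Among those, SFO has the highest on-time rate (%) (≈ 80).

SFO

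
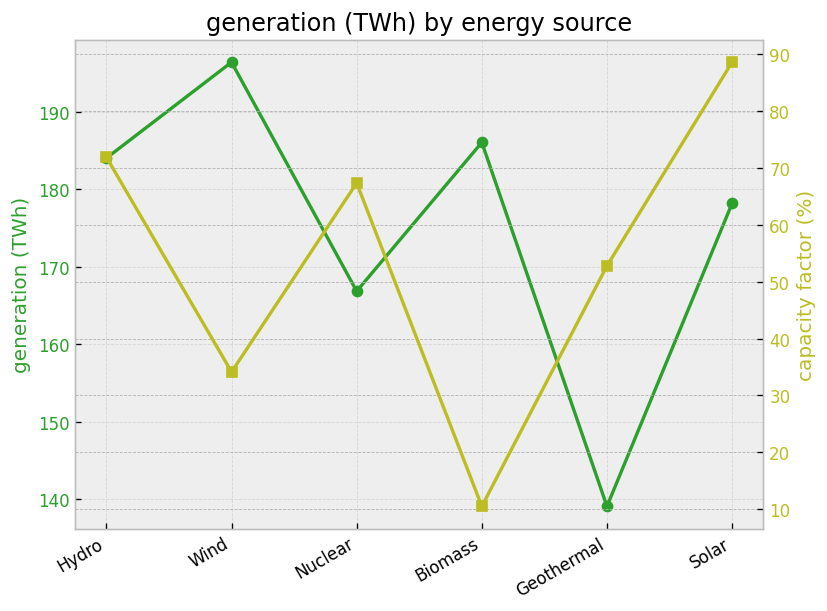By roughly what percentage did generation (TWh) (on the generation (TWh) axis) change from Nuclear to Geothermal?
≈ -15.2%

Nuclear ≈ 165, Geothermal ≈ 140; (140 − 165) / 165 ≈ -15.2%.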